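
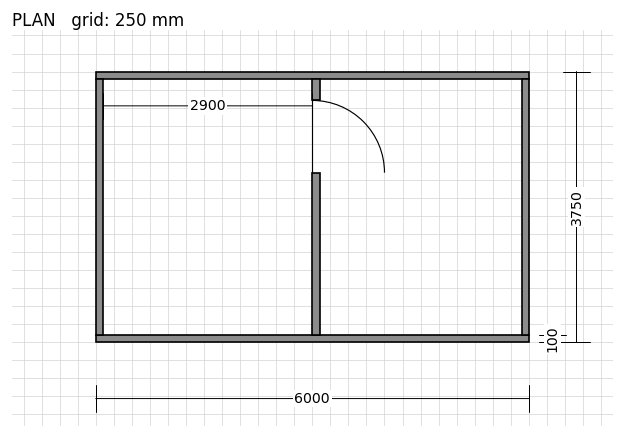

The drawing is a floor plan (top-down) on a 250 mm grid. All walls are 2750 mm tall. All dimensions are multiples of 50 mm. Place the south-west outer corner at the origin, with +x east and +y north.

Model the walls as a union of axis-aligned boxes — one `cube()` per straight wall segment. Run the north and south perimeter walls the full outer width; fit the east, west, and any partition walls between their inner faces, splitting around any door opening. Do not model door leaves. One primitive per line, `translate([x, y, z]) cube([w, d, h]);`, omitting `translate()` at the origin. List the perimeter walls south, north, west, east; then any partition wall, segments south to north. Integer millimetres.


cube([6000, 100, 2750]);
translate([0, 3650, 0]) cube([6000, 100, 2750]);
translate([0, 100, 0]) cube([100, 3550, 2750]);
translate([5900, 100, 0]) cube([100, 3550, 2750]);
translate([3000, 100, 0]) cube([100, 2250, 2750]);
translate([3000, 3350, 0]) cube([100, 300, 2750]);


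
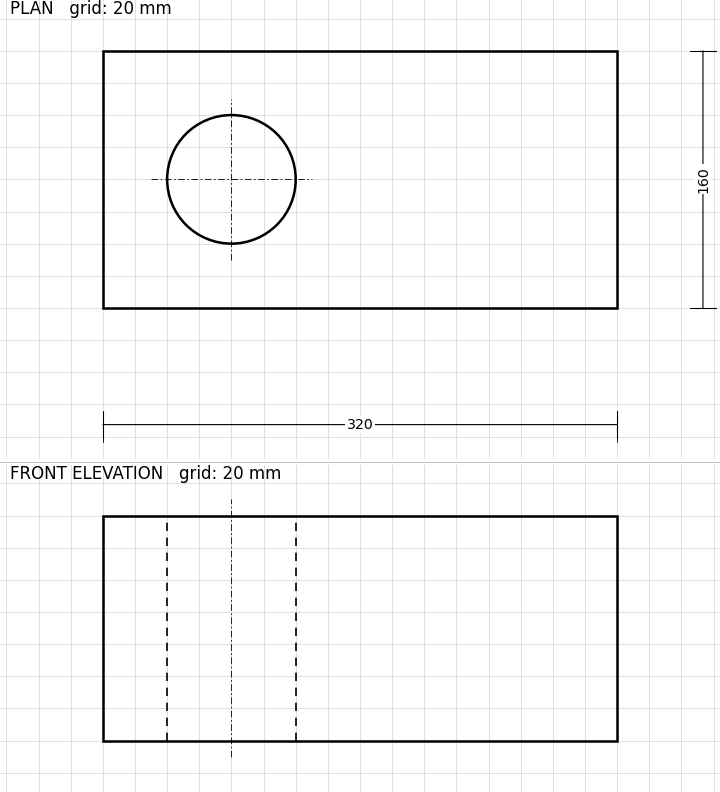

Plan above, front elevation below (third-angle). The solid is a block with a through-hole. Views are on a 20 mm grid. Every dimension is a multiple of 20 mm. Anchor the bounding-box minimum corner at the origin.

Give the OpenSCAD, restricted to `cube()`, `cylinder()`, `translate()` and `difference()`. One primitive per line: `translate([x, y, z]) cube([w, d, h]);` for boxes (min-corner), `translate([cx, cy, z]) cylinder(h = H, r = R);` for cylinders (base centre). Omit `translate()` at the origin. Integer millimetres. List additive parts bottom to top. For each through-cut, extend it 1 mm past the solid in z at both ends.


difference() {
  cube([320, 160, 140]);
  translate([80, 80, -1]) cylinder(h = 142, r = 40);
}


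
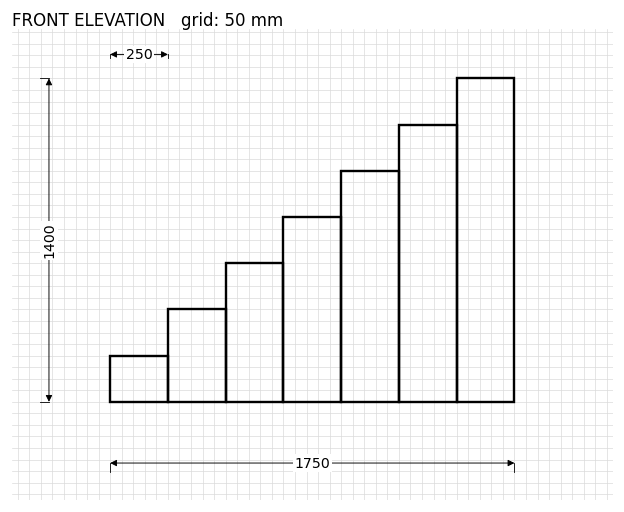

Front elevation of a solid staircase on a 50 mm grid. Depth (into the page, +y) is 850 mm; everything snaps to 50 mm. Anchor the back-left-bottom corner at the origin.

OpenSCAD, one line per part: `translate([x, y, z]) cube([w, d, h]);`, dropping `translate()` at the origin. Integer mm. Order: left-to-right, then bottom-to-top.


cube([250, 850, 200]);
translate([250, 0, 0]) cube([250, 850, 400]);
translate([500, 0, 0]) cube([250, 850, 600]);
translate([750, 0, 0]) cube([250, 850, 800]);
translate([1000, 0, 0]) cube([250, 850, 1000]);
translate([1250, 0, 0]) cube([250, 850, 1200]);
translate([1500, 0, 0]) cube([250, 850, 1400]);


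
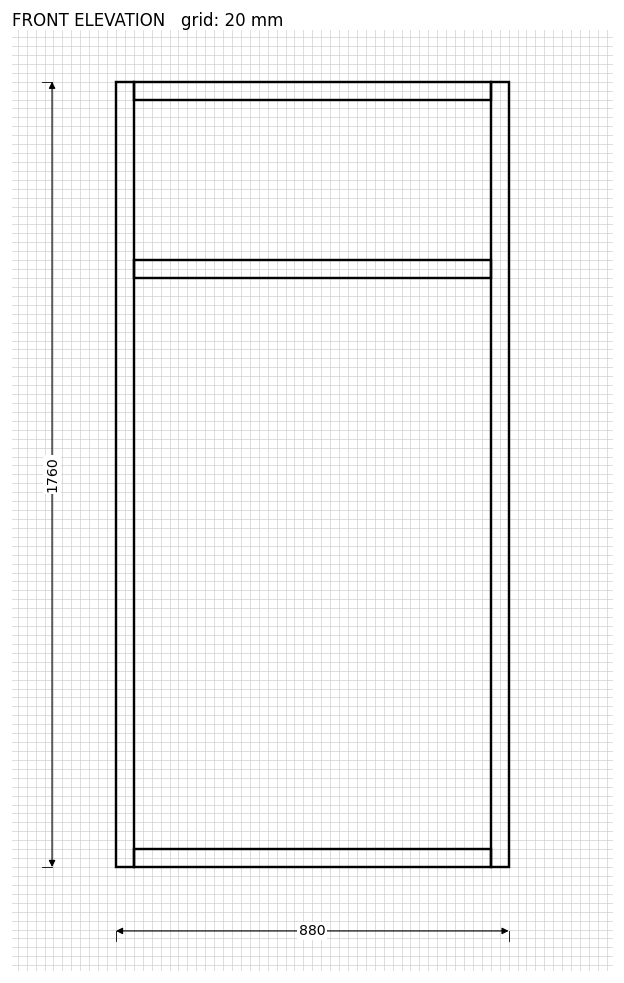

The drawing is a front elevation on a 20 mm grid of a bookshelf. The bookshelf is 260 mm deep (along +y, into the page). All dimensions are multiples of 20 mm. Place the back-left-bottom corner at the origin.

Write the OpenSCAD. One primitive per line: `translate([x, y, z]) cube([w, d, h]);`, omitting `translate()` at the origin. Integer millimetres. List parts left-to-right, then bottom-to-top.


cube([40, 260, 1760]);
translate([40, 0, 0]) cube([800, 260, 40]);
translate([40, 0, 1320]) cube([800, 260, 40]);
translate([40, 0, 1720]) cube([800, 260, 40]);
translate([840, 0, 0]) cube([40, 260, 1760]);


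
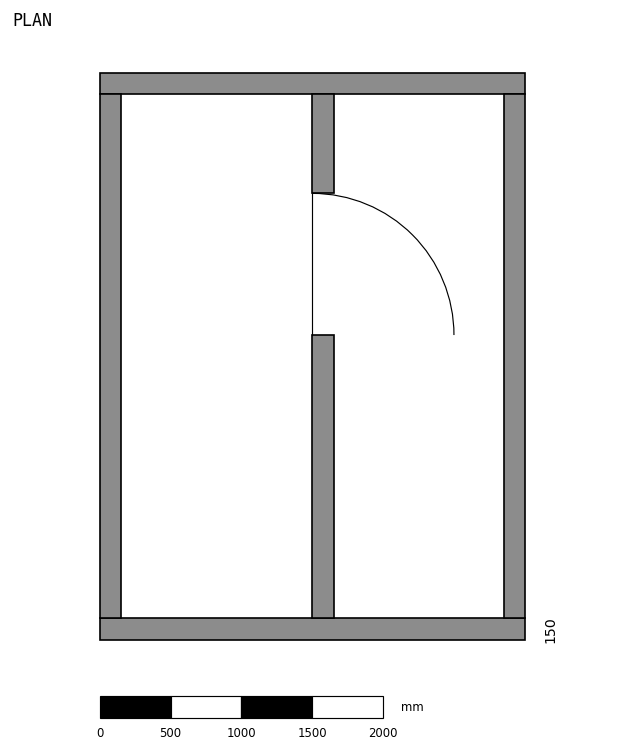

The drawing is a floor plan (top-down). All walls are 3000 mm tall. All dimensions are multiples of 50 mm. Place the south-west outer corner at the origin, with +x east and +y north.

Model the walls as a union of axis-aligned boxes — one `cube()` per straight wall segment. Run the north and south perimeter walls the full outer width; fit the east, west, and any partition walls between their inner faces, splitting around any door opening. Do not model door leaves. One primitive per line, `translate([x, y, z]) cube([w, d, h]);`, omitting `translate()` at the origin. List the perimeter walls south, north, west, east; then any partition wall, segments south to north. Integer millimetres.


cube([3000, 150, 3000]);
translate([0, 3850, 0]) cube([3000, 150, 3000]);
translate([0, 150, 0]) cube([150, 3700, 3000]);
translate([2850, 150, 0]) cube([150, 3700, 3000]);
translate([1500, 150, 0]) cube([150, 2000, 3000]);
translate([1500, 3150, 0]) cube([150, 700, 3000]);


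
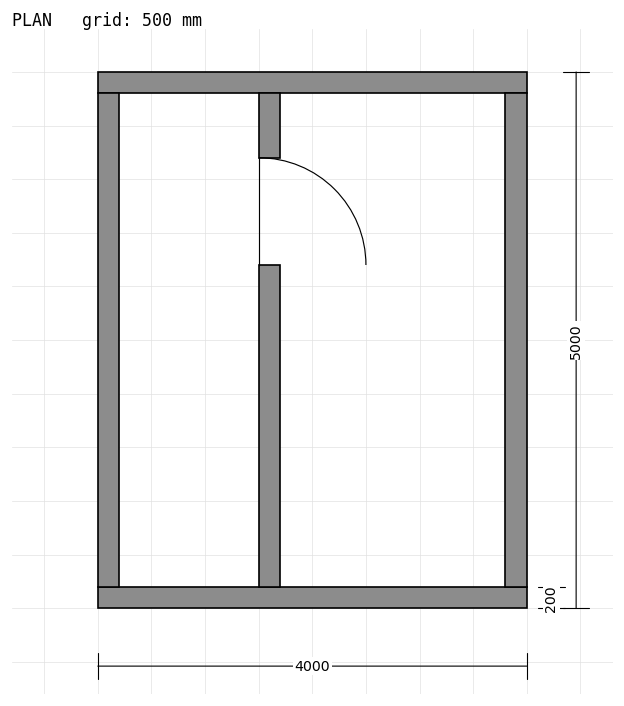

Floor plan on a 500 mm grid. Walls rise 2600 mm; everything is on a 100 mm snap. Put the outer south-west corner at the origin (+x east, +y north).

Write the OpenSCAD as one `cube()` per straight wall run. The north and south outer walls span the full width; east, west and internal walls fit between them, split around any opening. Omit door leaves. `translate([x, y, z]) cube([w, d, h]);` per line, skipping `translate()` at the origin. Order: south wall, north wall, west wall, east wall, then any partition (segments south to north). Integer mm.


cube([4000, 200, 2600]);
translate([0, 4800, 0]) cube([4000, 200, 2600]);
translate([0, 200, 0]) cube([200, 4600, 2600]);
translate([3800, 200, 0]) cube([200, 4600, 2600]);
translate([1500, 200, 0]) cube([200, 3000, 2600]);
translate([1500, 4200, 0]) cube([200, 600, 2600]);


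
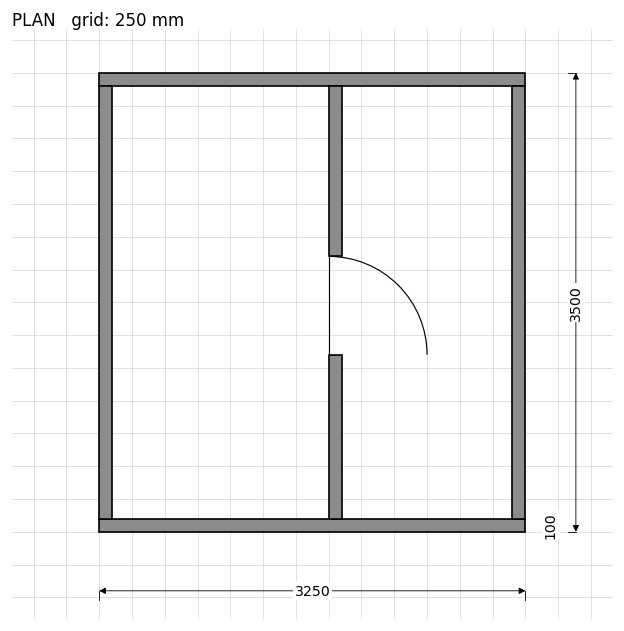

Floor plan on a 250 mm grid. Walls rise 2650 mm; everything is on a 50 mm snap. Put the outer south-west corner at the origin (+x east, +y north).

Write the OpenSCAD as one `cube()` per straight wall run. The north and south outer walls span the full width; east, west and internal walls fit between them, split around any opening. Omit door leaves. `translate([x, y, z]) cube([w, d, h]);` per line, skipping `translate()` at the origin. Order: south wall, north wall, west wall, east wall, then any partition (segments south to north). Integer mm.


cube([3250, 100, 2650]);
translate([0, 3400, 0]) cube([3250, 100, 2650]);
translate([0, 100, 0]) cube([100, 3300, 2650]);
translate([3150, 100, 0]) cube([100, 3300, 2650]);
translate([1750, 100, 0]) cube([100, 1250, 2650]);
translate([1750, 2100, 0]) cube([100, 1300, 2650]);


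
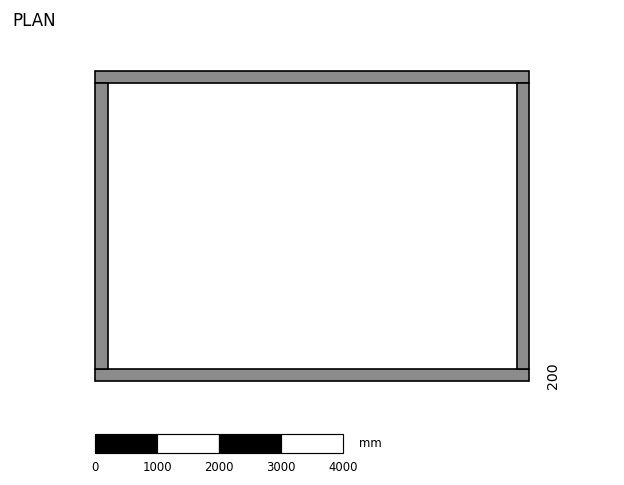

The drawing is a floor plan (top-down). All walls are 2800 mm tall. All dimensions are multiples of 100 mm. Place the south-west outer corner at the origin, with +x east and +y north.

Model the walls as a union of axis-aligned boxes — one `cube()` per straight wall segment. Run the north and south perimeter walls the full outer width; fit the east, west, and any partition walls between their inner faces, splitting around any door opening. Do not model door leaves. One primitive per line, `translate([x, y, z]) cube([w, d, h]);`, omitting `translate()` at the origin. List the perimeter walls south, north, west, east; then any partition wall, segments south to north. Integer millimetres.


cube([7000, 200, 2800]);
translate([0, 4800, 0]) cube([7000, 200, 2800]);
translate([0, 200, 0]) cube([200, 4600, 2800]);
translate([6800, 200, 0]) cube([200, 4600, 2800]);


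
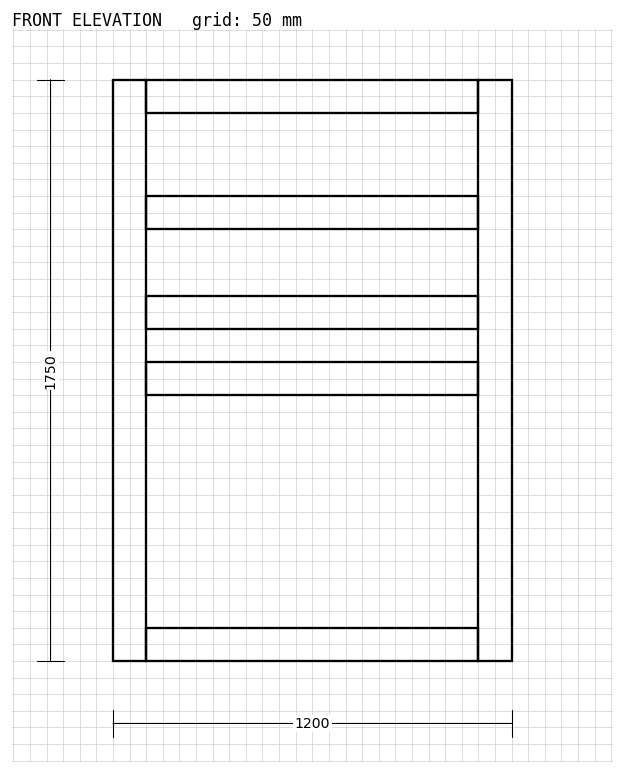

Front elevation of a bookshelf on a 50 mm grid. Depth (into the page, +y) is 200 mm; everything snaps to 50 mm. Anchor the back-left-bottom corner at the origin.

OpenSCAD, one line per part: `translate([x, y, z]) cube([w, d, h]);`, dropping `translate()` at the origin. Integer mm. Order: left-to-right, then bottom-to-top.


cube([100, 200, 1750]);
translate([100, 0, 0]) cube([1000, 200, 100]);
translate([100, 0, 800]) cube([1000, 200, 100]);
translate([100, 0, 1000]) cube([1000, 200, 100]);
translate([100, 0, 1300]) cube([1000, 200, 100]);
translate([100, 0, 1650]) cube([1000, 200, 100]);
translate([1100, 0, 0]) cube([100, 200, 1750]);


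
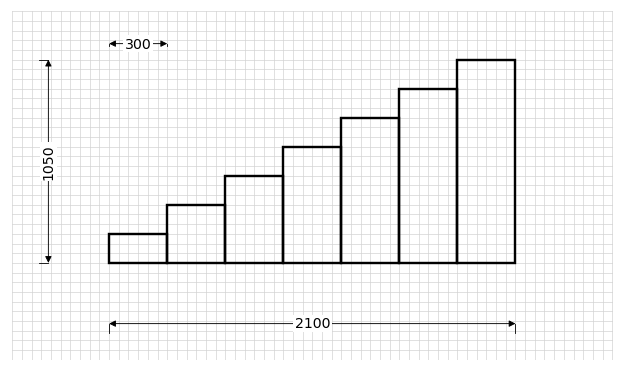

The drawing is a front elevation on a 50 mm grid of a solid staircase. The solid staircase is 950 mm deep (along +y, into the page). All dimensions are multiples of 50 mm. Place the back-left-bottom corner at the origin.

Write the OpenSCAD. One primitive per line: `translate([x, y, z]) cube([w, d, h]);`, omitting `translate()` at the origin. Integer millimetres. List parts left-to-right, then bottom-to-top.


cube([300, 950, 150]);
translate([300, 0, 0]) cube([300, 950, 300]);
translate([600, 0, 0]) cube([300, 950, 450]);
translate([900, 0, 0]) cube([300, 950, 600]);
translate([1200, 0, 0]) cube([300, 950, 750]);
translate([1500, 0, 0]) cube([300, 950, 900]);
translate([1800, 0, 0]) cube([300, 950, 1050]);


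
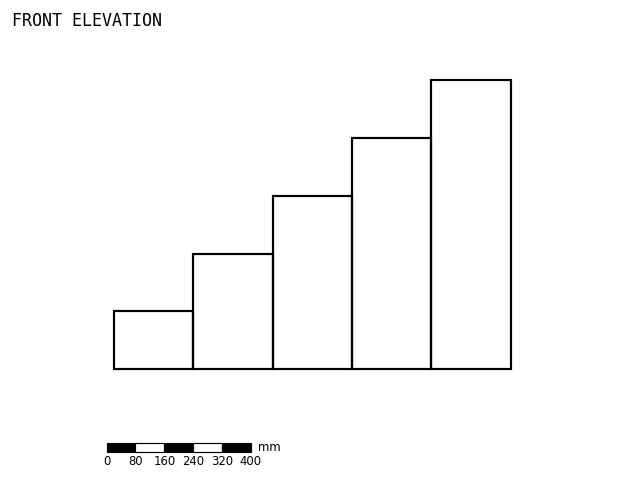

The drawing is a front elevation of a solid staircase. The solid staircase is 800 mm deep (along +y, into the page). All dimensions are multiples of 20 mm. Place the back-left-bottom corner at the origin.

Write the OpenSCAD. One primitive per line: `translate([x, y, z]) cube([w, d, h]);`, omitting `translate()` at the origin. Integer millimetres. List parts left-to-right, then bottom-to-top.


cube([220, 800, 160]);
translate([220, 0, 0]) cube([220, 800, 320]);
translate([440, 0, 0]) cube([220, 800, 480]);
translate([660, 0, 0]) cube([220, 800, 640]);
translate([880, 0, 0]) cube([220, 800, 800]);


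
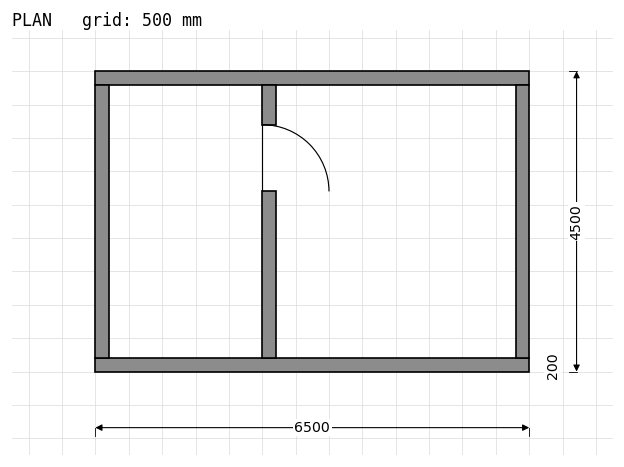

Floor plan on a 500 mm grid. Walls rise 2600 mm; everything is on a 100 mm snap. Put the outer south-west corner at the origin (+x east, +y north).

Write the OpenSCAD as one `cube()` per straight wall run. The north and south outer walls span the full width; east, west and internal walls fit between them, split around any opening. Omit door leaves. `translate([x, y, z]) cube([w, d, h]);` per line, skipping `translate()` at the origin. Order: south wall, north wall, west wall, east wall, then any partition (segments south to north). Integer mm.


cube([6500, 200, 2600]);
translate([0, 4300, 0]) cube([6500, 200, 2600]);
translate([0, 200, 0]) cube([200, 4100, 2600]);
translate([6300, 200, 0]) cube([200, 4100, 2600]);
translate([2500, 200, 0]) cube([200, 2500, 2600]);
translate([2500, 3700, 0]) cube([200, 600, 2600]);


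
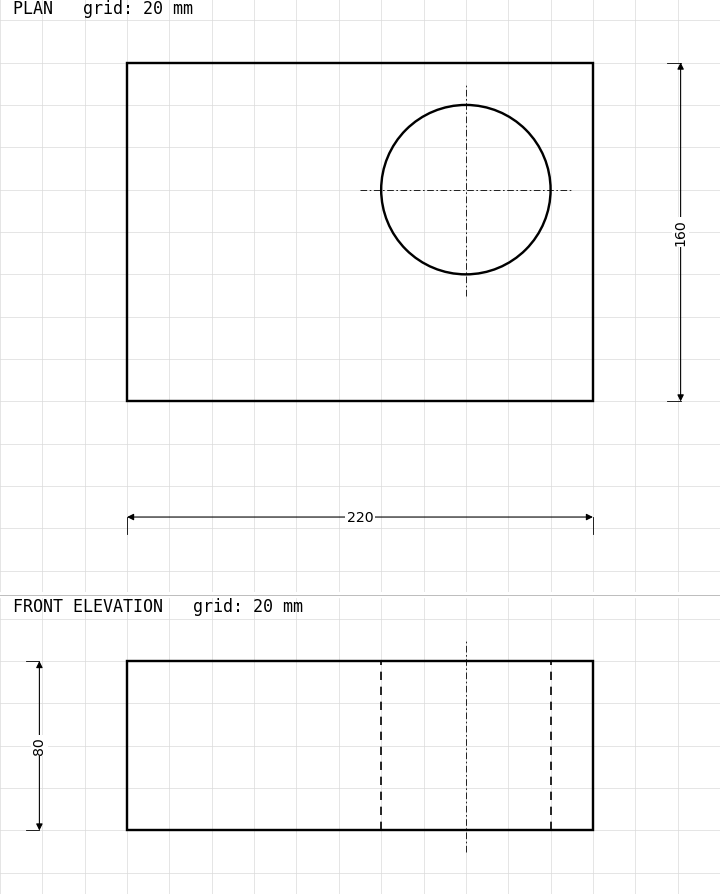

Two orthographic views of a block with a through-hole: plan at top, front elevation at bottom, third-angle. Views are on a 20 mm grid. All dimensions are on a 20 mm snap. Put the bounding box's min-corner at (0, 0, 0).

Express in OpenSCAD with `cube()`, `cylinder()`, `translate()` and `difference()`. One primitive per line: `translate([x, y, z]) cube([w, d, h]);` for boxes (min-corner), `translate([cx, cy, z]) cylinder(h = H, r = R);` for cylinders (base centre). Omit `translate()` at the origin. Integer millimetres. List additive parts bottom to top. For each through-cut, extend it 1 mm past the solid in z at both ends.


difference() {
  cube([220, 160, 80]);
  translate([160, 100, -1]) cylinder(h = 82, r = 40);
}


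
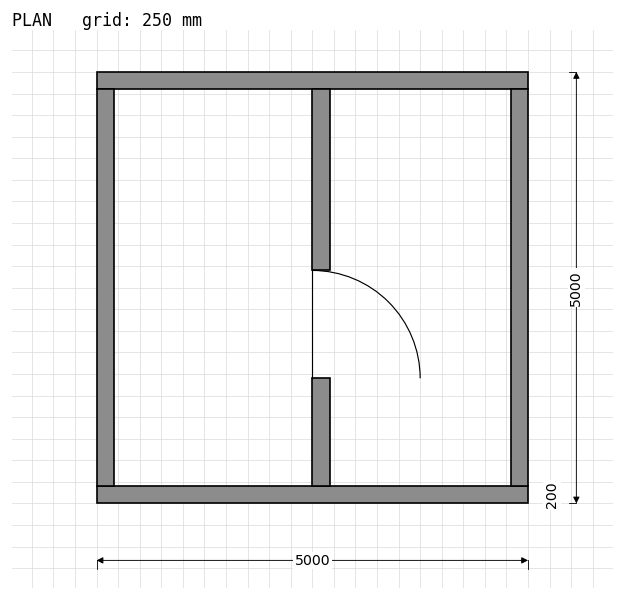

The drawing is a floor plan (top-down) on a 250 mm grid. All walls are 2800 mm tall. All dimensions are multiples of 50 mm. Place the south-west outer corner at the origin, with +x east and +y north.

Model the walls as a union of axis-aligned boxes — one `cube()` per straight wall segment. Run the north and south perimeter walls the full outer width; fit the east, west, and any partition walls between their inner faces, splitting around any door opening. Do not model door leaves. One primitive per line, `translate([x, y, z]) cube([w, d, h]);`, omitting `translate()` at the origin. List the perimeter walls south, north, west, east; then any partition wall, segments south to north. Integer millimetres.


cube([5000, 200, 2800]);
translate([0, 4800, 0]) cube([5000, 200, 2800]);
translate([0, 200, 0]) cube([200, 4600, 2800]);
translate([4800, 200, 0]) cube([200, 4600, 2800]);
translate([2500, 200, 0]) cube([200, 1250, 2800]);
translate([2500, 2700, 0]) cube([200, 2100, 2800]);


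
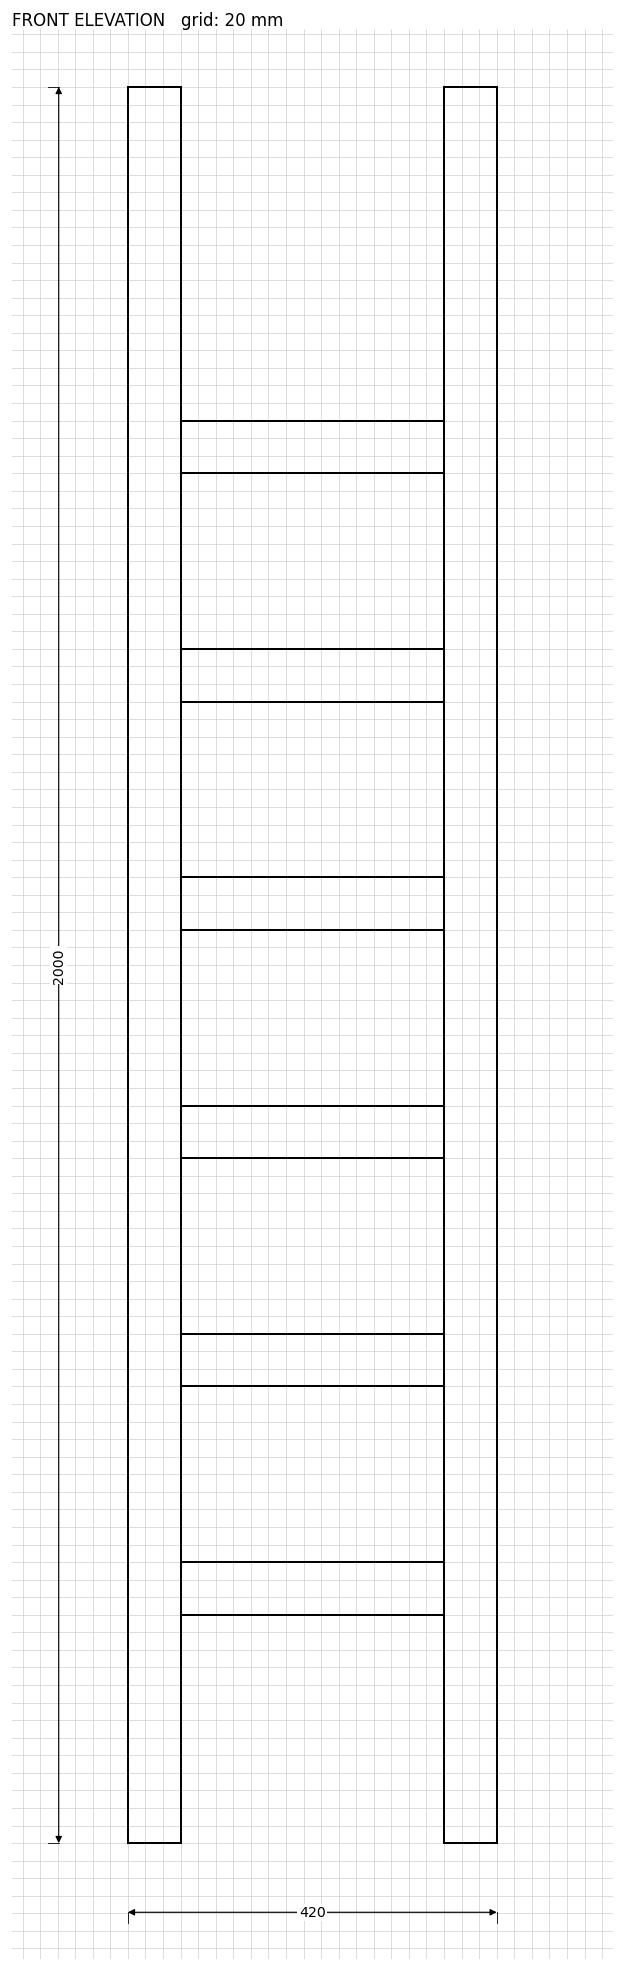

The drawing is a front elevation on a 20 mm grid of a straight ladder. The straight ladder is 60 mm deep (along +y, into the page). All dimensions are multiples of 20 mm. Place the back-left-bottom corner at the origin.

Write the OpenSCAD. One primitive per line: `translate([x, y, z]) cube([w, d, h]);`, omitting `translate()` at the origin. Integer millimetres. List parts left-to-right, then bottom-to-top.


cube([60, 60, 2000]);
translate([60, 0, 260]) cube([300, 60, 60]);
translate([60, 0, 520]) cube([300, 60, 60]);
translate([60, 0, 780]) cube([300, 60, 60]);
translate([60, 0, 1040]) cube([300, 60, 60]);
translate([60, 0, 1300]) cube([300, 60, 60]);
translate([60, 0, 1560]) cube([300, 60, 60]);
translate([360, 0, 0]) cube([60, 60, 2000]);


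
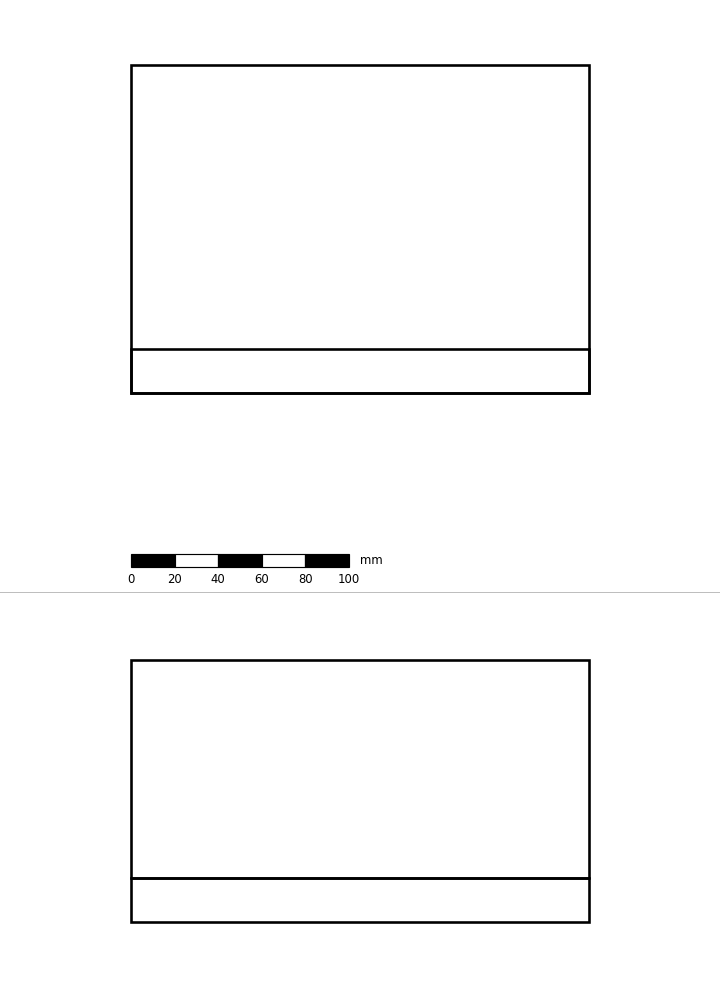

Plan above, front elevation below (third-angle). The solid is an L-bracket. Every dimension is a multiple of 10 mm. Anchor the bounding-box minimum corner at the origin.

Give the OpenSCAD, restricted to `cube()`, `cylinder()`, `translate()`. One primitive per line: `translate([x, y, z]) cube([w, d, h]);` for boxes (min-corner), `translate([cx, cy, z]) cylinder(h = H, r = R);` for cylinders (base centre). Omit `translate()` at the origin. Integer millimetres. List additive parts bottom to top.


cube([210, 150, 20]);
translate([0, 0, 20]) cube([210, 20, 100]);


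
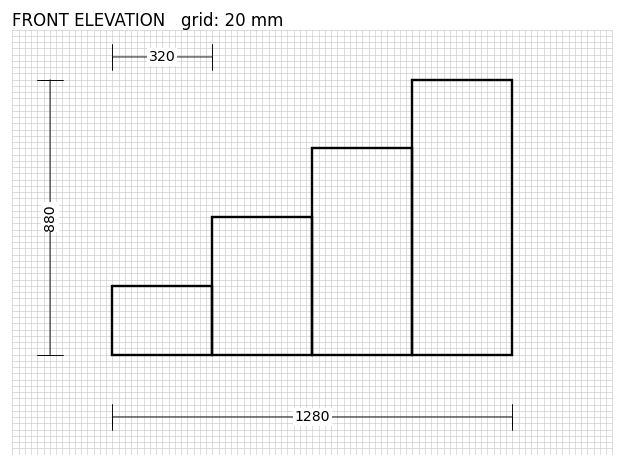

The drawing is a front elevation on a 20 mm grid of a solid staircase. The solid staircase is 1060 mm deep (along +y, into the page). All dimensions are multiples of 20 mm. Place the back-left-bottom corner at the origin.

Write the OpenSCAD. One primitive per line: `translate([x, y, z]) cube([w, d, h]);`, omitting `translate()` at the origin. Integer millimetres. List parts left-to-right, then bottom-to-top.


cube([320, 1060, 220]);
translate([320, 0, 0]) cube([320, 1060, 440]);
translate([640, 0, 0]) cube([320, 1060, 660]);
translate([960, 0, 0]) cube([320, 1060, 880]);


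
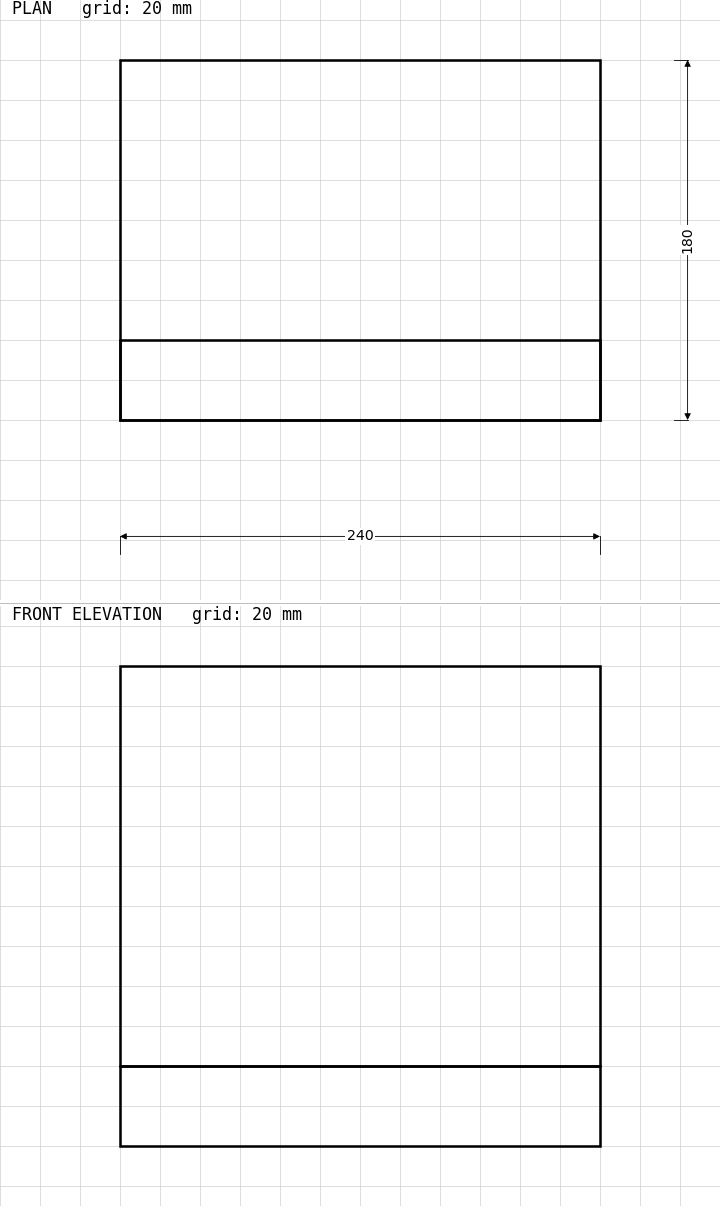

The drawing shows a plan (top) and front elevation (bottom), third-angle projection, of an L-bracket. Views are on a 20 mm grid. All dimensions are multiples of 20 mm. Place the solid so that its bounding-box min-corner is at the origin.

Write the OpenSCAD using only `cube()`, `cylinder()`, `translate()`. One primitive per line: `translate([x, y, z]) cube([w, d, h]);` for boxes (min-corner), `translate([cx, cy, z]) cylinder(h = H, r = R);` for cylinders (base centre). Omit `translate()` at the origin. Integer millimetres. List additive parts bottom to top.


cube([240, 180, 40]);
translate([0, 0, 40]) cube([240, 40, 200]);


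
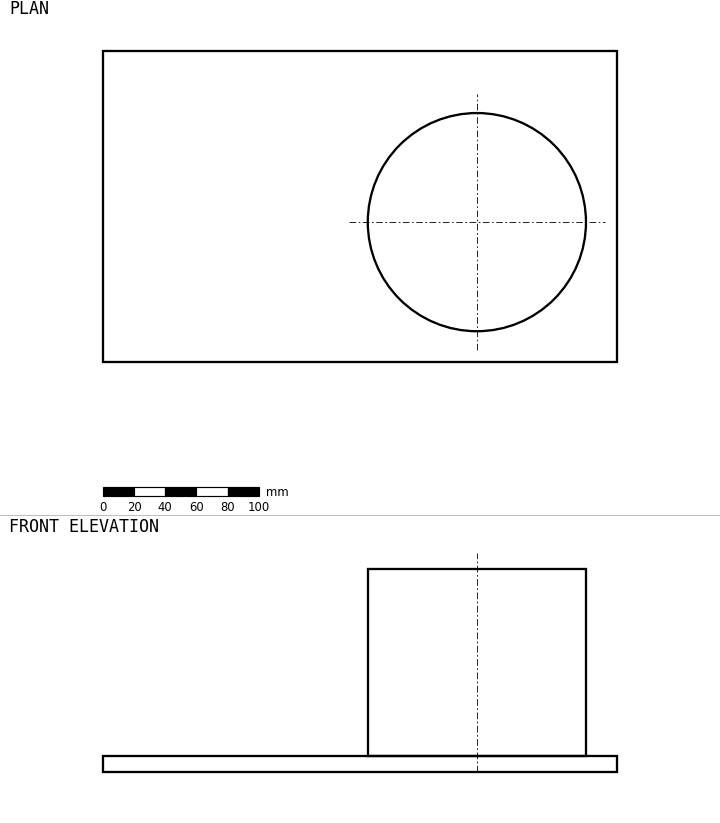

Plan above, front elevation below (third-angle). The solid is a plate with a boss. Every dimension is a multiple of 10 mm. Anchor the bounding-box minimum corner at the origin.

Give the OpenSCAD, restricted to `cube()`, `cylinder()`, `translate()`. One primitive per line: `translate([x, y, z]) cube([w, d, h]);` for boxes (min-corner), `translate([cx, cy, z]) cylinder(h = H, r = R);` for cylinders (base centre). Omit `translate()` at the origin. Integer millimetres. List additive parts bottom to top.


cube([330, 200, 10]);
translate([240, 90, 10]) cylinder(h = 120, r = 70);


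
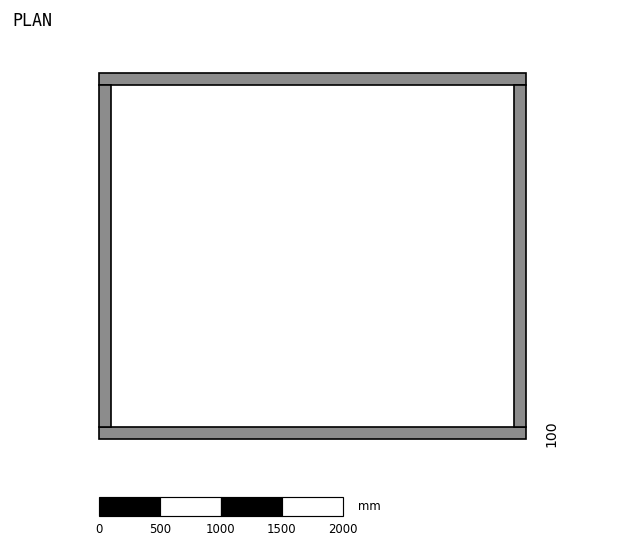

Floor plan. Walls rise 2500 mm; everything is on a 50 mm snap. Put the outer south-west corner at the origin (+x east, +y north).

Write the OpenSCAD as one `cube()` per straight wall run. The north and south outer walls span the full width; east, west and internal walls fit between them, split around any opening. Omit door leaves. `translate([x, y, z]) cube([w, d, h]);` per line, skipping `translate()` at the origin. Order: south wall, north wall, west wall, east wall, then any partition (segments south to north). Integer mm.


cube([3500, 100, 2500]);
translate([0, 2900, 0]) cube([3500, 100, 2500]);
translate([0, 100, 0]) cube([100, 2800, 2500]);
translate([3400, 100, 0]) cube([100, 2800, 2500]);


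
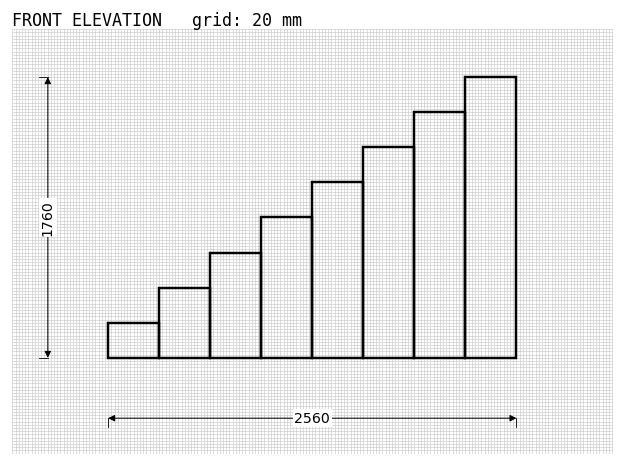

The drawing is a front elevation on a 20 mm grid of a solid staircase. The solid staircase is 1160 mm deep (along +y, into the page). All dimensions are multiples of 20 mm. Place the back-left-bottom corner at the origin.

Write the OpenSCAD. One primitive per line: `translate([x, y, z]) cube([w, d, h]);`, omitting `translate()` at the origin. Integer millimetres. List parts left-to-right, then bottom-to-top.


cube([320, 1160, 220]);
translate([320, 0, 0]) cube([320, 1160, 440]);
translate([640, 0, 0]) cube([320, 1160, 660]);
translate([960, 0, 0]) cube([320, 1160, 880]);
translate([1280, 0, 0]) cube([320, 1160, 1100]);
translate([1600, 0, 0]) cube([320, 1160, 1320]);
translate([1920, 0, 0]) cube([320, 1160, 1540]);
translate([2240, 0, 0]) cube([320, 1160, 1760]);


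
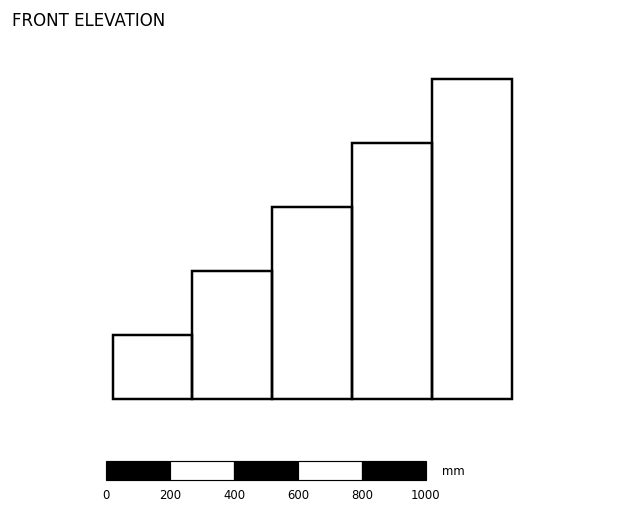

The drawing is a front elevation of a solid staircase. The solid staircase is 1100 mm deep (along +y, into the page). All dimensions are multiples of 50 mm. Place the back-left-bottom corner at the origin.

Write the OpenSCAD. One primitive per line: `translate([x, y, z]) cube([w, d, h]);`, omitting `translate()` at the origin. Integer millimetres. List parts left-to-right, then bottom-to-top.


cube([250, 1100, 200]);
translate([250, 0, 0]) cube([250, 1100, 400]);
translate([500, 0, 0]) cube([250, 1100, 600]);
translate([750, 0, 0]) cube([250, 1100, 800]);
translate([1000, 0, 0]) cube([250, 1100, 1000]);


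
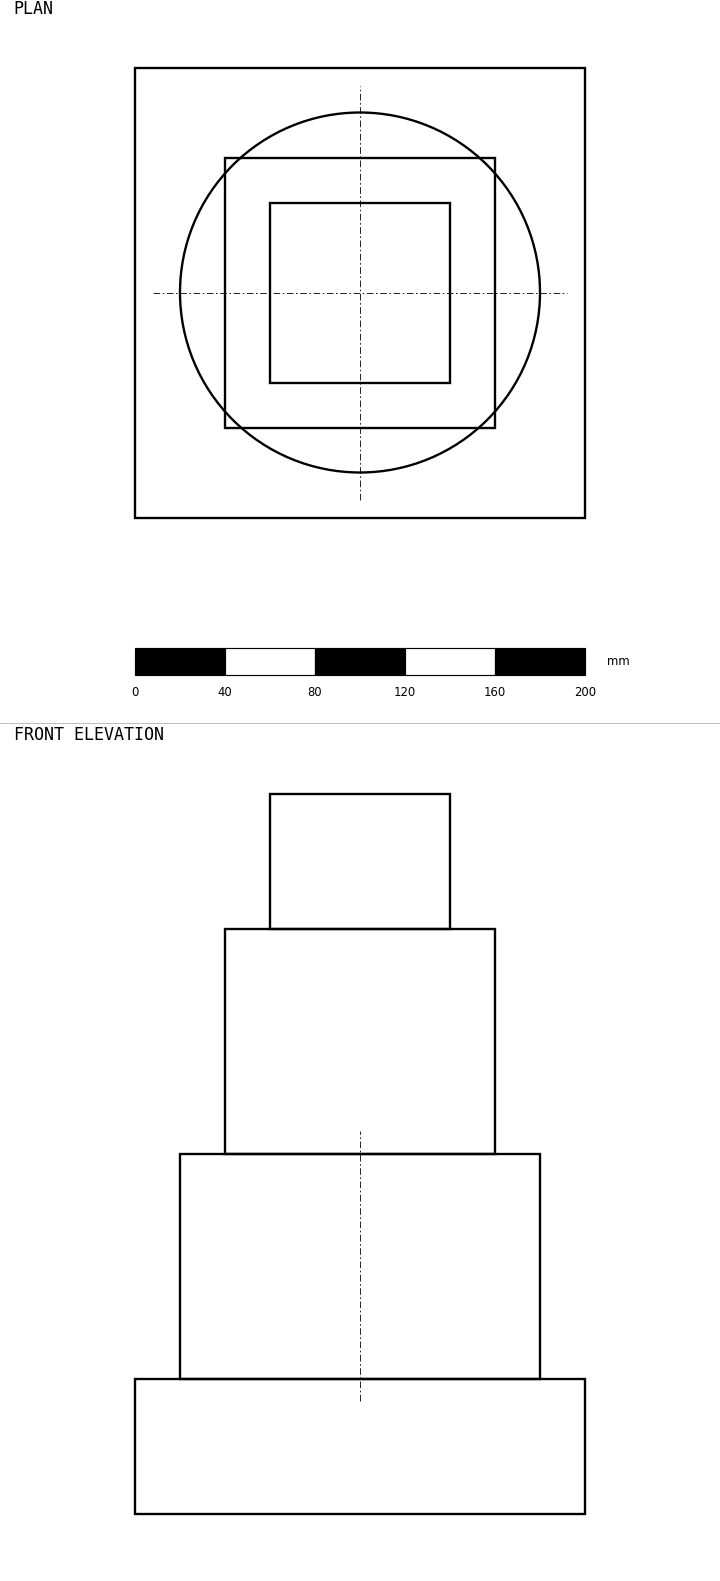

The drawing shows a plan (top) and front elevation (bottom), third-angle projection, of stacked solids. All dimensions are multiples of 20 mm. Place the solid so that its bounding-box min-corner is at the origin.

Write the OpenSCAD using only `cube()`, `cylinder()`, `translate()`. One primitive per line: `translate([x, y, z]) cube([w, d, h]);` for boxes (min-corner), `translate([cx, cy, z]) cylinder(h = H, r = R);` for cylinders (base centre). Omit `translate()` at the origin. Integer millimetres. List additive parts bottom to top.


cube([200, 200, 60]);
translate([100, 100, 60]) cylinder(h = 100, r = 80);
translate([40, 40, 160]) cube([120, 120, 100]);
translate([60, 60, 260]) cube([80, 80, 60]);


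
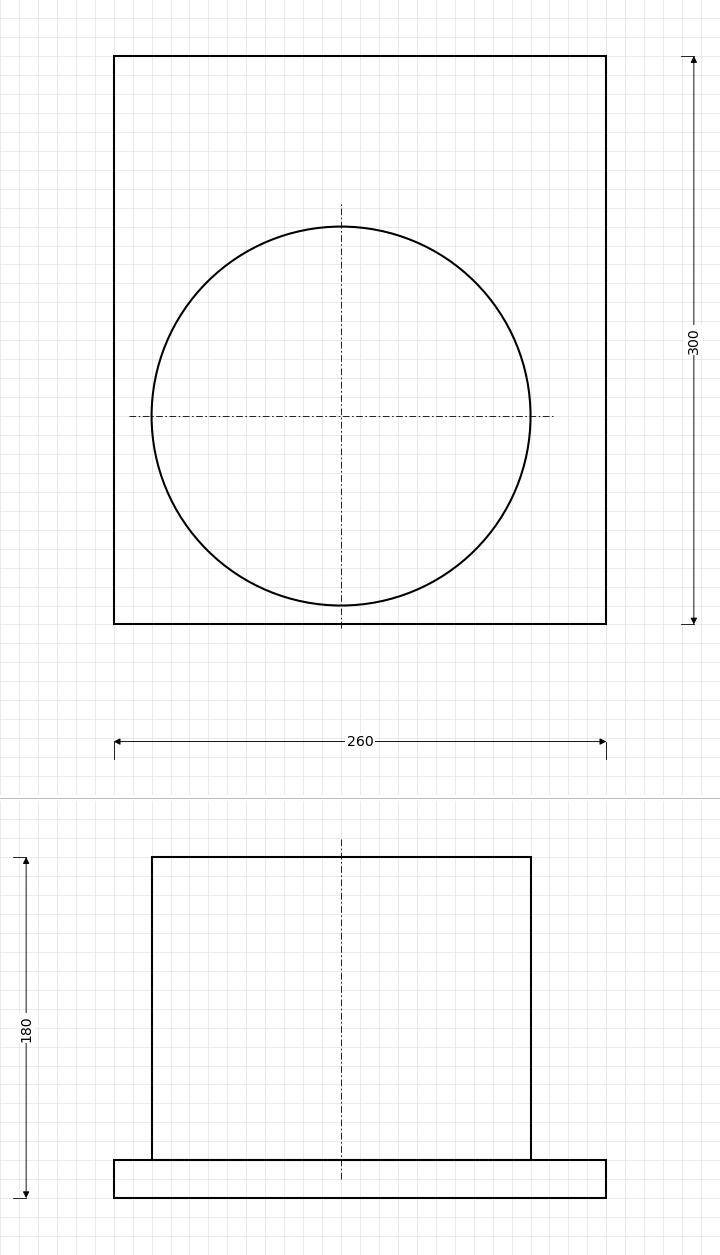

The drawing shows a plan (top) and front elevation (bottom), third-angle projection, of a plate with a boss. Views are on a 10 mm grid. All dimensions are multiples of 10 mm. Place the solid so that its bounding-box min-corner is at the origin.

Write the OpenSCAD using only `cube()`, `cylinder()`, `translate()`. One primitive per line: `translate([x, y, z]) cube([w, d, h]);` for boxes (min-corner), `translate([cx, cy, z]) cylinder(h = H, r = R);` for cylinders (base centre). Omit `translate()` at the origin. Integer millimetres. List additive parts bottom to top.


cube([260, 300, 20]);
translate([120, 110, 20]) cylinder(h = 160, r = 100);


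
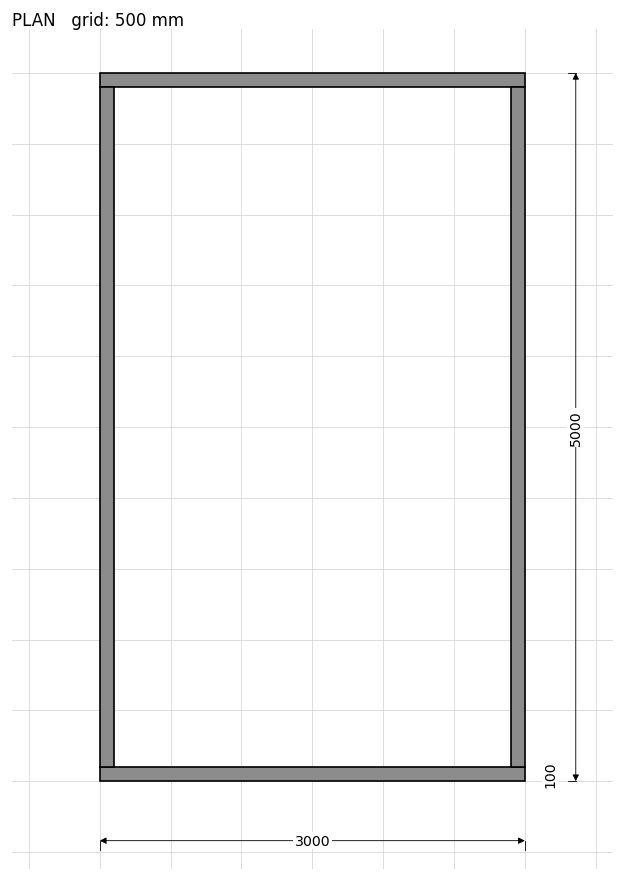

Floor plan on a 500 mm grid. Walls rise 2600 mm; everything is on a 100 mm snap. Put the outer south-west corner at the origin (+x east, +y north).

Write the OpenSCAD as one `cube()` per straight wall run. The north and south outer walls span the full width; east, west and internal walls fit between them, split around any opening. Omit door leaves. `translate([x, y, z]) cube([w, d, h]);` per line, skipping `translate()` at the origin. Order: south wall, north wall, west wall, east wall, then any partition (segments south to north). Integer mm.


cube([3000, 100, 2600]);
translate([0, 4900, 0]) cube([3000, 100, 2600]);
translate([0, 100, 0]) cube([100, 4800, 2600]);
translate([2900, 100, 0]) cube([100, 4800, 2600]);


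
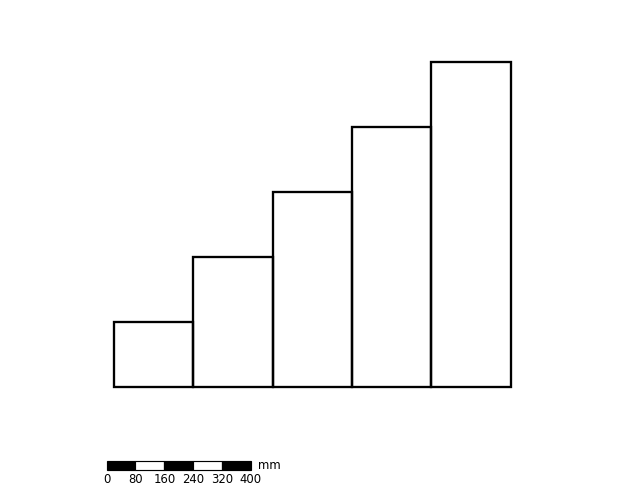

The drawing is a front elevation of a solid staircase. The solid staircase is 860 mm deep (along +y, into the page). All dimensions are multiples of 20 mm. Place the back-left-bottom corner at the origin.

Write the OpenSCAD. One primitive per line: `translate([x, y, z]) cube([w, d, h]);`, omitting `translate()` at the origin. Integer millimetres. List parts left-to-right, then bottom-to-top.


cube([220, 860, 180]);
translate([220, 0, 0]) cube([220, 860, 360]);
translate([440, 0, 0]) cube([220, 860, 540]);
translate([660, 0, 0]) cube([220, 860, 720]);
translate([880, 0, 0]) cube([220, 860, 900]);


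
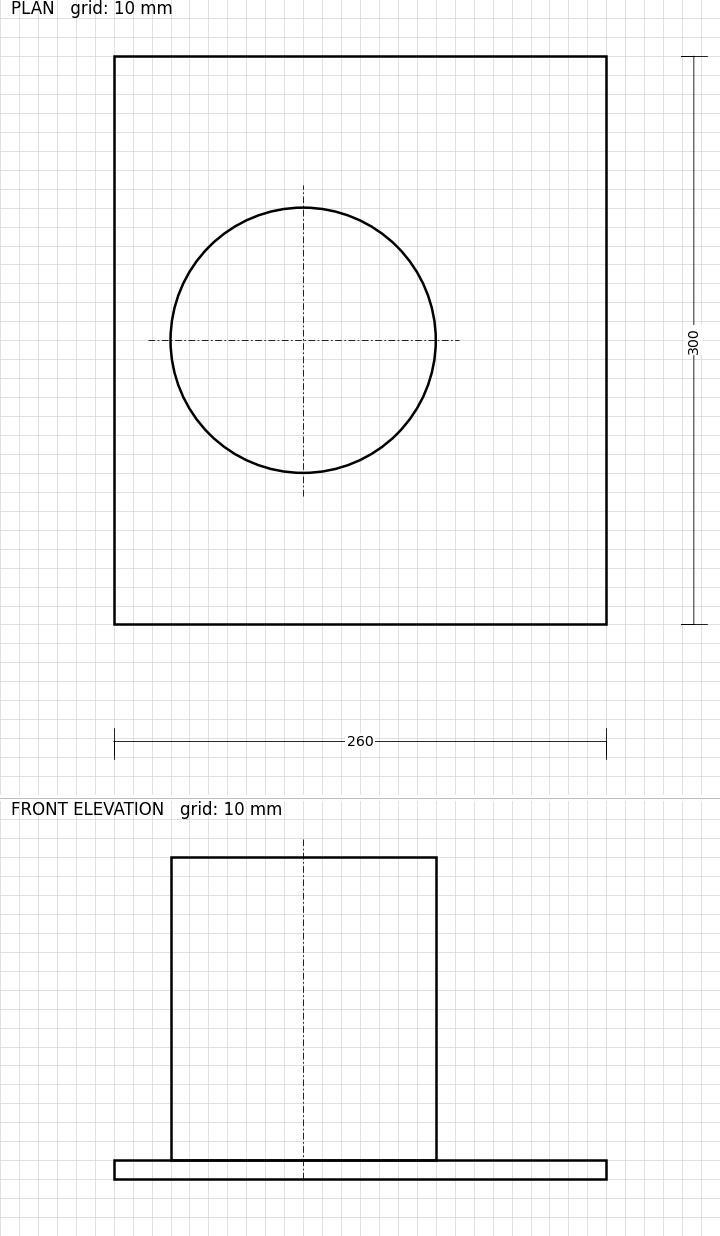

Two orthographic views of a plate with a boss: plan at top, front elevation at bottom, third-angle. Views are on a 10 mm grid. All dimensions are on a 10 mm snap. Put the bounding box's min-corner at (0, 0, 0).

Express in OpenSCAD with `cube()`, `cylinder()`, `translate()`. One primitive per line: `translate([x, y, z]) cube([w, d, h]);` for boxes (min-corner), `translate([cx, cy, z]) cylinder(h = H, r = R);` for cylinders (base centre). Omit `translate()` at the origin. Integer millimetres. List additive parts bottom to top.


cube([260, 300, 10]);
translate([100, 150, 10]) cylinder(h = 160, r = 70);


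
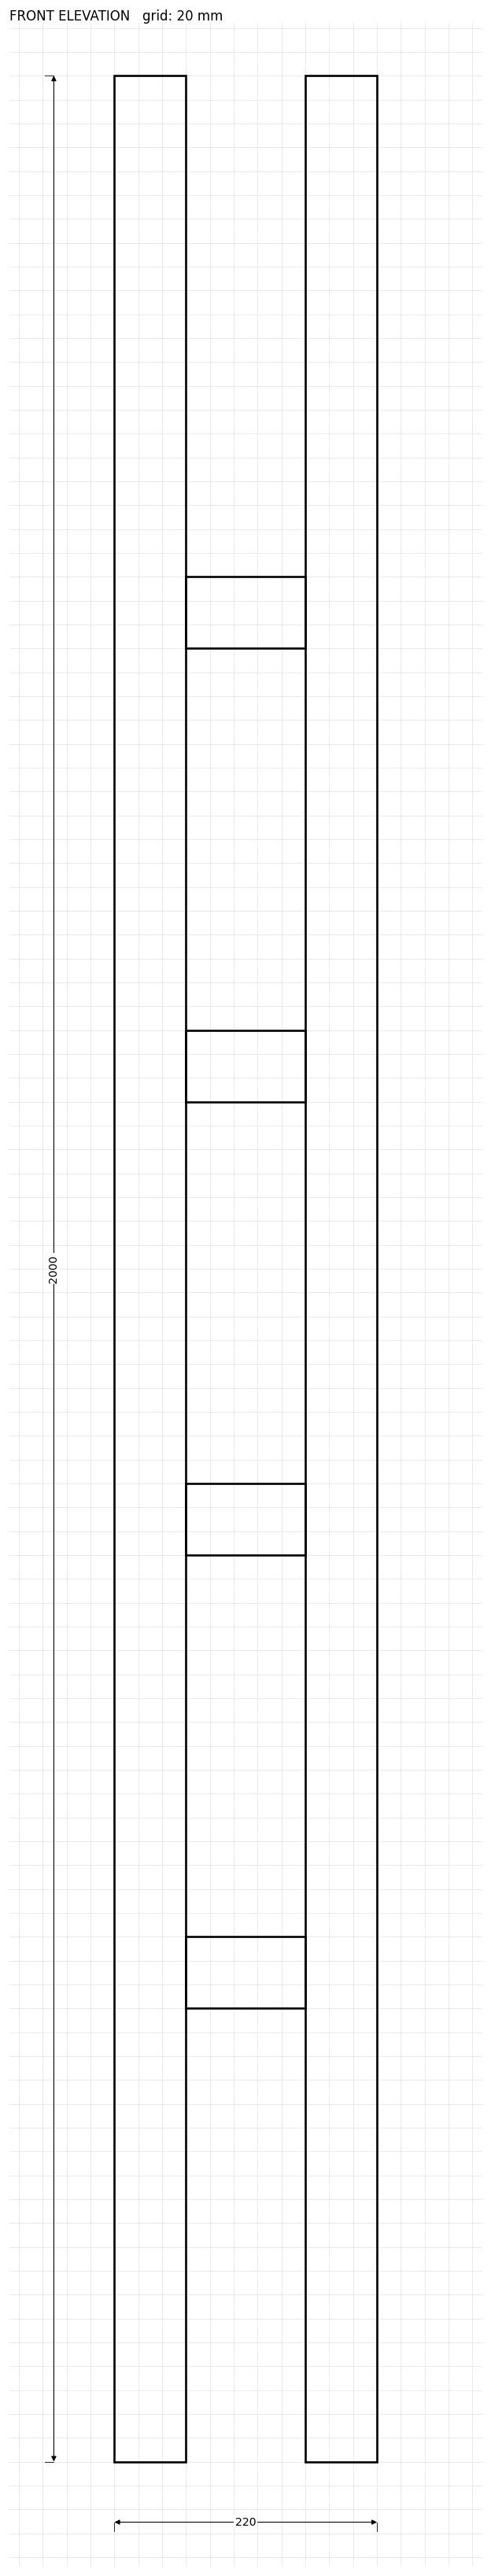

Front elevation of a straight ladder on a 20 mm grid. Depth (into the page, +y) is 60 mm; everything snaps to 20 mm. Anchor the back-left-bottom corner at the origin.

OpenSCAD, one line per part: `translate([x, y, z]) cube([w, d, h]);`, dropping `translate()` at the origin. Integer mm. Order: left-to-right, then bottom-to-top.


cube([60, 60, 2000]);
translate([60, 0, 380]) cube([100, 60, 60]);
translate([60, 0, 760]) cube([100, 60, 60]);
translate([60, 0, 1140]) cube([100, 60, 60]);
translate([60, 0, 1520]) cube([100, 60, 60]);
translate([160, 0, 0]) cube([60, 60, 2000]);


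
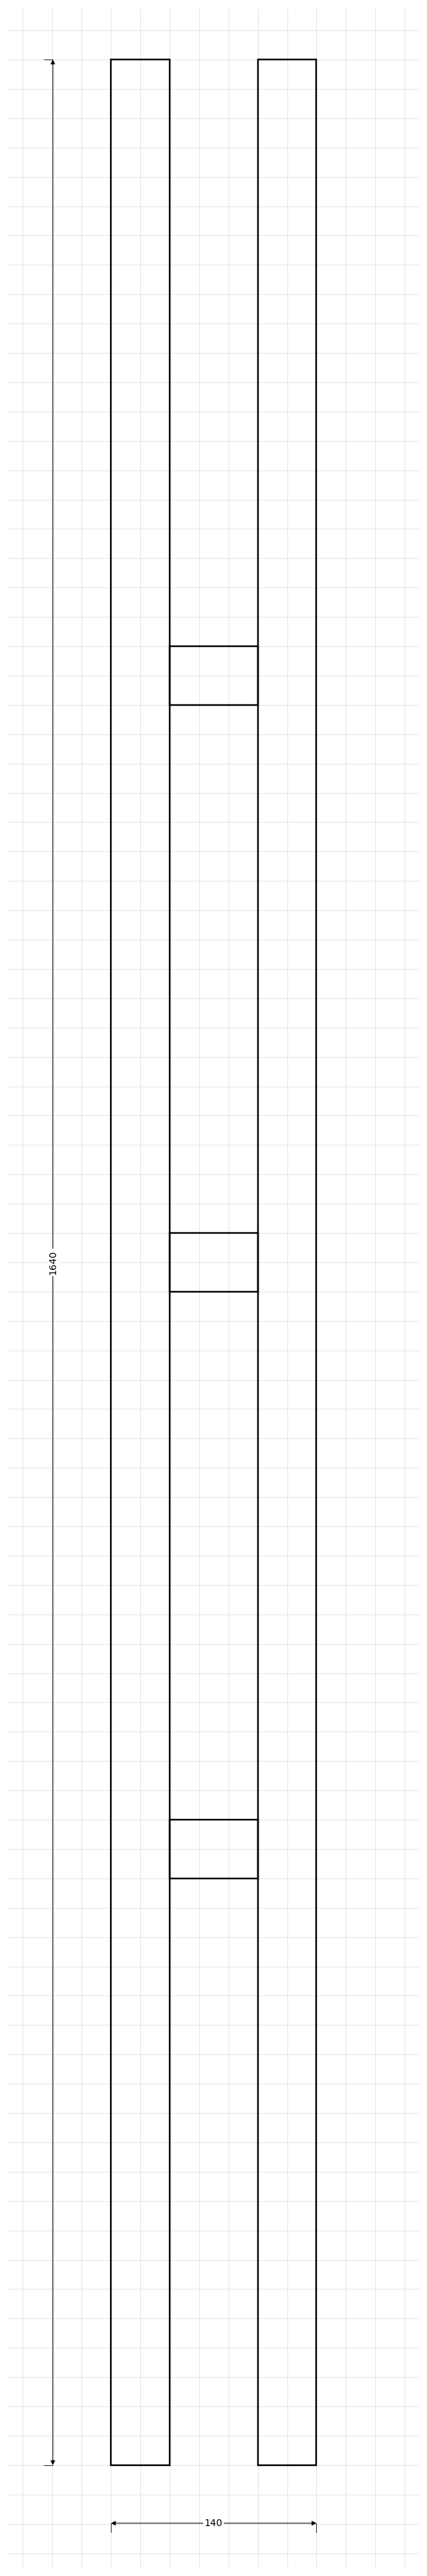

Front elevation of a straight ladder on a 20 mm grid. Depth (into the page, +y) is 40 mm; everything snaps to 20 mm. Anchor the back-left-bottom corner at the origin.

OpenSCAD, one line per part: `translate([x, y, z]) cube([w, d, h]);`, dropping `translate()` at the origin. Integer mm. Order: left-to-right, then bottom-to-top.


cube([40, 40, 1640]);
translate([40, 0, 400]) cube([60, 40, 40]);
translate([40, 0, 800]) cube([60, 40, 40]);
translate([40, 0, 1200]) cube([60, 40, 40]);
translate([100, 0, 0]) cube([40, 40, 1640]);


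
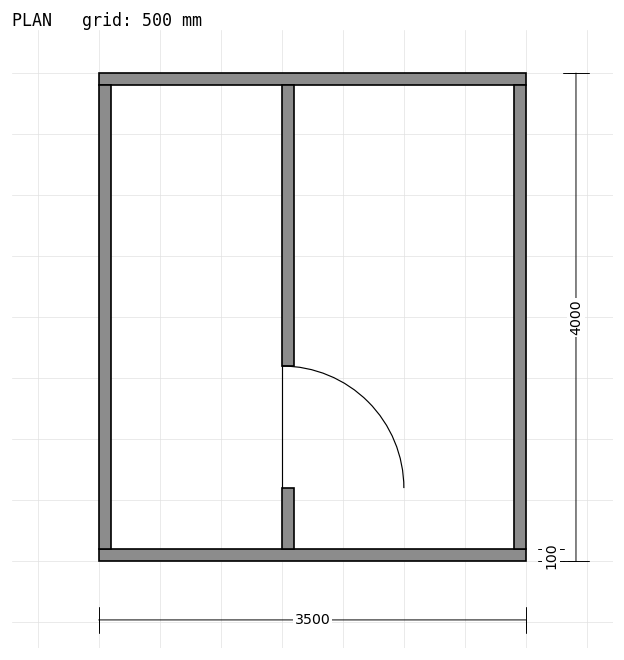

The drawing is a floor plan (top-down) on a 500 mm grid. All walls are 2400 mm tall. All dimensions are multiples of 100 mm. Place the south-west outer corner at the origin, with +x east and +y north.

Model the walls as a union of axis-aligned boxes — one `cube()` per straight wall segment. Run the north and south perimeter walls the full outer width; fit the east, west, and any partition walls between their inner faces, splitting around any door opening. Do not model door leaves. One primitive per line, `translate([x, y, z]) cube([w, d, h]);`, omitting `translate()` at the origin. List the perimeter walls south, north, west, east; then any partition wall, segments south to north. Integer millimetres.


cube([3500, 100, 2400]);
translate([0, 3900, 0]) cube([3500, 100, 2400]);
translate([0, 100, 0]) cube([100, 3800, 2400]);
translate([3400, 100, 0]) cube([100, 3800, 2400]);
translate([1500, 100, 0]) cube([100, 500, 2400]);
translate([1500, 1600, 0]) cube([100, 2300, 2400]);


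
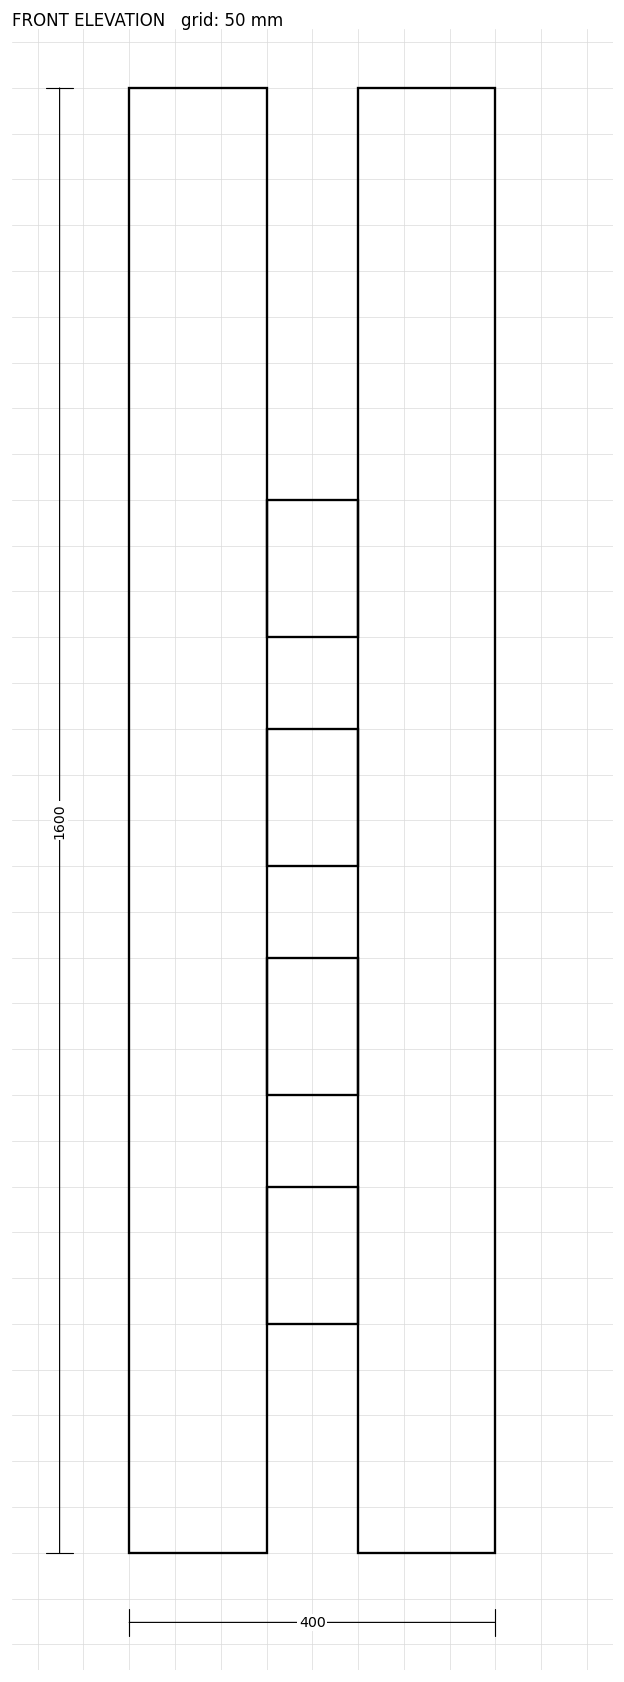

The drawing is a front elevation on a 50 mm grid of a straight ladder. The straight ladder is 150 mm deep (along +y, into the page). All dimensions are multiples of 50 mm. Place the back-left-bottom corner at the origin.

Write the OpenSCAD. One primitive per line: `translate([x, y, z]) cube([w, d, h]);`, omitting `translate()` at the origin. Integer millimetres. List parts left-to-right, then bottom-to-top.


cube([150, 150, 1600]);
translate([150, 0, 250]) cube([100, 150, 150]);
translate([150, 0, 500]) cube([100, 150, 150]);
translate([150, 0, 750]) cube([100, 150, 150]);
translate([150, 0, 1000]) cube([100, 150, 150]);
translate([250, 0, 0]) cube([150, 150, 1600]);


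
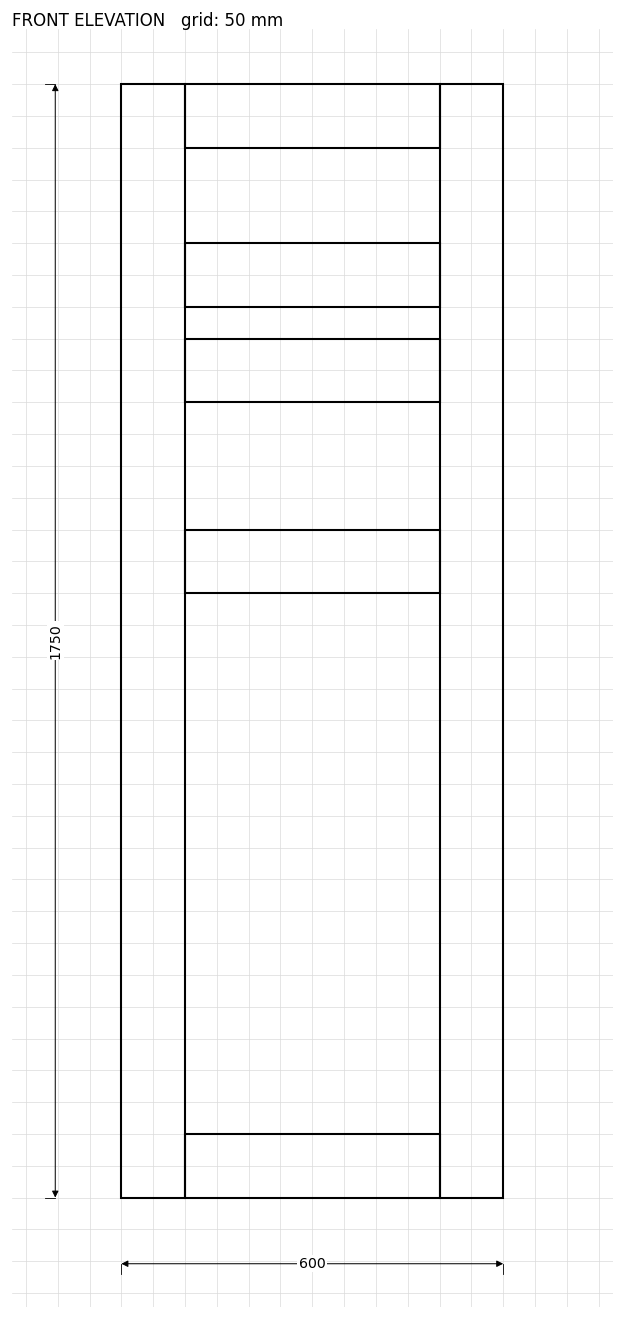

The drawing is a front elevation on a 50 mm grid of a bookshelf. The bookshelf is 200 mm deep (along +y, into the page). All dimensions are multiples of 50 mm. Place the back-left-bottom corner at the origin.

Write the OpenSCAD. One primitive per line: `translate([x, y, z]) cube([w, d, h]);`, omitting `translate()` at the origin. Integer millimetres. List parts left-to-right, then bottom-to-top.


cube([100, 200, 1750]);
translate([100, 0, 0]) cube([400, 200, 100]);
translate([100, 0, 950]) cube([400, 200, 100]);
translate([100, 0, 1250]) cube([400, 200, 100]);
translate([100, 0, 1400]) cube([400, 200, 100]);
translate([100, 0, 1650]) cube([400, 200, 100]);
translate([500, 0, 0]) cube([100, 200, 1750]);


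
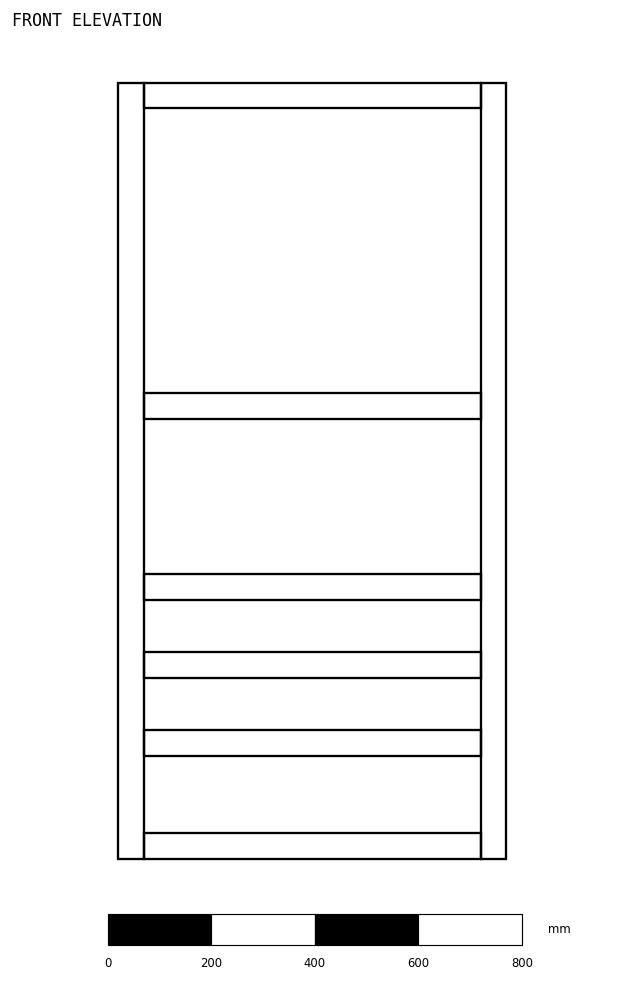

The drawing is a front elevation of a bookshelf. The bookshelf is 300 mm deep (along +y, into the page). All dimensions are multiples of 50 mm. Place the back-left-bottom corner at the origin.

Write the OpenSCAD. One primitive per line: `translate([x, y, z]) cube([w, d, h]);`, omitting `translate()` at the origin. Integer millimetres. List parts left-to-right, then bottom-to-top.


cube([50, 300, 1500]);
translate([50, 0, 0]) cube([650, 300, 50]);
translate([50, 0, 200]) cube([650, 300, 50]);
translate([50, 0, 350]) cube([650, 300, 50]);
translate([50, 0, 500]) cube([650, 300, 50]);
translate([50, 0, 850]) cube([650, 300, 50]);
translate([50, 0, 1450]) cube([650, 300, 50]);
translate([700, 0, 0]) cube([50, 300, 1500]);


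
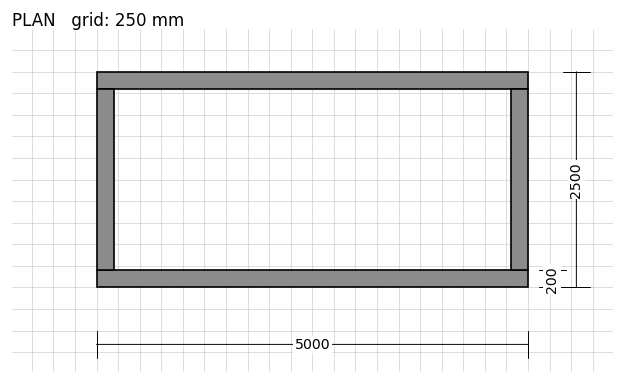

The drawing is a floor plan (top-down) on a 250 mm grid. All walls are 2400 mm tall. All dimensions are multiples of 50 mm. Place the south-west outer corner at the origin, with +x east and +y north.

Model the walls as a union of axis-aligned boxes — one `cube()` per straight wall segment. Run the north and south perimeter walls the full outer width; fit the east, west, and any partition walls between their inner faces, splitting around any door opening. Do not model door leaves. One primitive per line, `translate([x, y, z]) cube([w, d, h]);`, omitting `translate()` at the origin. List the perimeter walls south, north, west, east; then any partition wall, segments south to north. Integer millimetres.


cube([5000, 200, 2400]);
translate([0, 2300, 0]) cube([5000, 200, 2400]);
translate([0, 200, 0]) cube([200, 2100, 2400]);
translate([4800, 200, 0]) cube([200, 2100, 2400]);


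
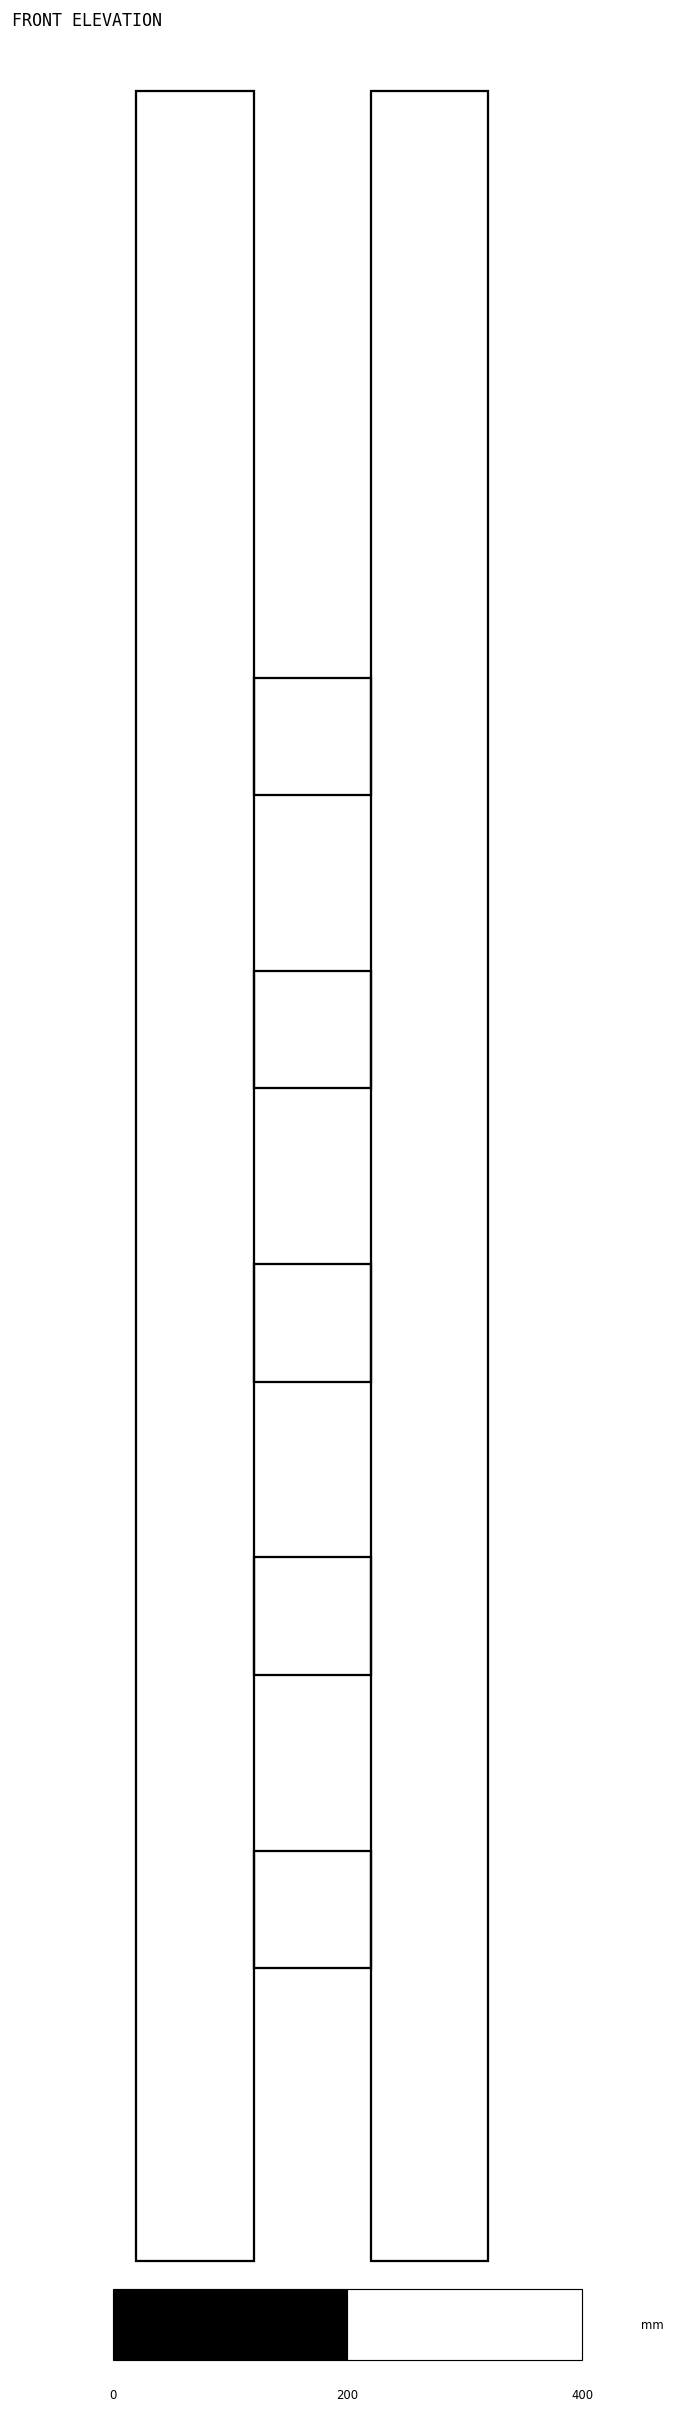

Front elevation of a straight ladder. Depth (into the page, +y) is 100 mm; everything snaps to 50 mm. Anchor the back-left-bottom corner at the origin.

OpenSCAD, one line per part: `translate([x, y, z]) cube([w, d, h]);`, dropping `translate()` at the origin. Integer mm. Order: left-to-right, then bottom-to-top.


cube([100, 100, 1850]);
translate([100, 0, 250]) cube([100, 100, 100]);
translate([100, 0, 500]) cube([100, 100, 100]);
translate([100, 0, 750]) cube([100, 100, 100]);
translate([100, 0, 1000]) cube([100, 100, 100]);
translate([100, 0, 1250]) cube([100, 100, 100]);
translate([200, 0, 0]) cube([100, 100, 1850]);


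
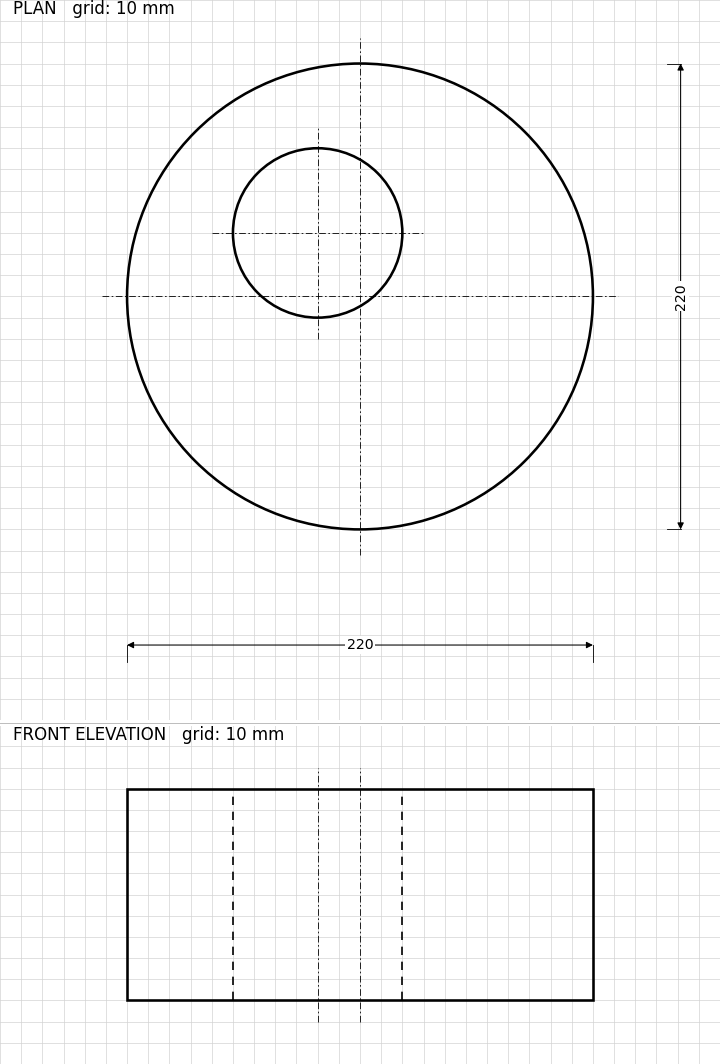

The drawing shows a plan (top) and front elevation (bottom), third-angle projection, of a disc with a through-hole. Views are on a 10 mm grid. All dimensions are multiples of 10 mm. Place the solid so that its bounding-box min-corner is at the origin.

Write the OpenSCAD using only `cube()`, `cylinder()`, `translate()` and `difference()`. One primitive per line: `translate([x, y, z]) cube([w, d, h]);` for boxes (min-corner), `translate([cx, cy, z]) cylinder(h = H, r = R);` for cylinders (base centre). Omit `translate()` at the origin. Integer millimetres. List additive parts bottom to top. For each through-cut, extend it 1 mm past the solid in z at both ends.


difference() {
  translate([110, 110, 0]) cylinder(h = 100, r = 110);
  translate([90, 140, -1]) cylinder(h = 102, r = 40);
}
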